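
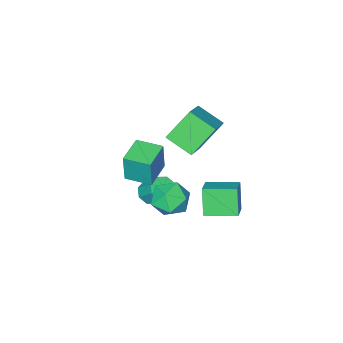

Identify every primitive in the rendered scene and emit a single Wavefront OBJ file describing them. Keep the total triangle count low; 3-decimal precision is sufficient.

v 0.463 -1.969 -1.206
v 1.232 -1.974 -1.169
v 1.186 -0.955 -0.096
v 0.417 -0.951 -0.134
v 1.028 -1.578 -1.554
v 0.981 -0.559 -0.481
v 0.493 -1.411 -1.736
v 0.446 -0.392 -0.663
v -0.06 -1.571 -1.607
v -0.106 -0.552 -0.535
v -0.306 -1.965 -1.244
v -0.352 -0.946 -0.171
v -0.101 -2.361 -0.859
v -0.148 -1.342 0.214
v 0.434 -2.528 -0.677
v 0.387 -1.509 0.396
v 0.986 -2.368 -0.805
v 0.94 -1.349 0.267
v 1.942 1.083 1.786
v 2.431 0.568 0.873
v 0.289 1.072 0.907
v 0.778 0.557 -0.006
v 0.658 -0.021 0.988
v 1.679 -0.015 1.531
v 1.041 1.655 0.249
v 2.062 1.661 0.792
v 1.874 0.922 -0.077
v 1.637 -0.114 0.38
v 1.083 1.754 1.4
v 0.846 0.718 1.857
v -4.668 -4.27 1.657
v -3.242 -3.269 2.599
v -5.213 -2.771 0.89
v -3.788 -1.77 1.832
v -3.312 -4.63 -0.012
v -1.887 -3.629 0.93
v -3.858 -3.131 -0.779
v -2.432 -2.13 0.163
v -2.545 -0.953 -3.699
v -2.989 -1.6 -2.123
v -3.853 0.371 -3.524
v -4.298 -0.275 -1.949
v -1.582 -0.085 -3.071
v -2.027 -0.731 -1.496
v -2.891 1.24 -2.897
v -3.335 0.593 -1.321
v 1.99 -1.033 3.131
v 2.113 -0.979 4.846
v 1.29 0.26 3.142
v 1.413 0.313 4.856
v 3.427 -0.253 3.004
v 3.55 -0.2 4.718
v 2.727 1.039 3.014
v 2.85 1.093 4.729
f 2 1 5
f 2 5 3
f 3 5 6
f 3 6 4
f 5 1 7
f 5 7 6
f 6 7 8
f 6 8 4
f 7 1 9
f 7 9 8
f 8 9 10
f 8 10 4
f 9 1 11
f 9 11 10
f 10 11 12
f 10 12 4
f 11 1 13
f 11 13 12
f 12 13 14
f 12 14 4
f 13 1 15
f 13 15 14
f 14 15 16
f 14 16 4
f 15 1 17
f 15 17 16
f 16 17 18
f 16 18 4
f 17 1 2
f 17 2 18
f 18 2 3
f 18 3 4
f 19 30 24
f 19 24 20
f 19 20 26
f 19 26 29
f 19 29 30
f 20 24 28
f 24 30 23
f 30 29 21
f 29 26 25
f 26 20 27
f 22 28 23
f 22 23 21
f 22 21 25
f 22 25 27
f 22 27 28
f 23 28 24
f 21 23 30
f 25 21 29
f 27 25 26
f 28 27 20
f 32 34 31
f 35 32 31
f 31 34 33
f 33 35 31
f 32 38 34
f 36 32 35
f 36 38 32
f 34 38 33
f 37 35 33
f 33 38 37
f 37 36 35
f 38 36 37
f 40 42 39
f 43 40 39
f 39 42 41
f 41 43 39
f 40 46 42
f 44 40 43
f 44 46 40
f 42 46 41
f 45 43 41
f 41 46 45
f 45 44 43
f 46 44 45
f 48 50 47
f 51 48 47
f 47 50 49
f 49 51 47
f 48 54 50
f 52 48 51
f 52 54 48
f 50 54 49
f 53 51 49
f 49 54 53
f 53 52 51
f 54 52 53



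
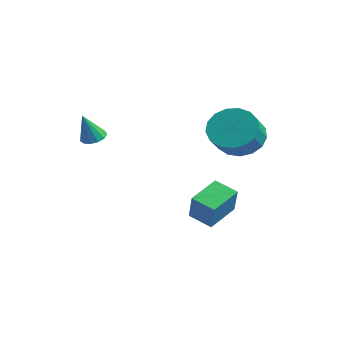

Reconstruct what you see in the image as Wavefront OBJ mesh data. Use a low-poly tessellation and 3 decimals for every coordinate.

v 2.241 4.318 -0.112
v 3.11 4.729 -0.452
v 3.768 3.953 0.291
v 2.899 3.542 0.632
v 2.995 5.003 -0.064
v 3.653 4.227 0.679
v 2.708 5.12 0.313
v 3.366 4.344 1.056
v 2.313 5.053 0.592
v 2.971 4.277 1.335
v 1.902 4.818 0.711
v 2.56 4.041 1.454
v 1.568 4.468 0.641
v 2.227 3.692 1.384
v 1.389 4.084 0.398
v 2.047 3.308 1.141
v 1.405 3.754 0.039
v 2.063 2.977 0.782
v 1.612 3.552 -0.354
v 2.27 2.776 0.389
v 1.964 3.527 -0.692
v 2.622 2.751 0.051
v 2.379 3.682 -0.897
v 3.037 2.906 -0.154
v 2.762 3.984 -0.922
v 3.42 3.208 -0.179
v 3.026 4.362 -0.761
v 3.684 3.585 -0.018
v 1.69 3.395 -4.848
v 0.81 2.934 -4.449
v 1.271 4.678 -4.292
v 0.391 4.218 -3.893
v 2.389 3.102 -3.647
v 1.509 2.642 -3.248
v 1.97 4.386 -3.091
v 1.09 3.925 -2.692
v -1.191 -0.085 -0.396
v -0.875 0.329 -0.253
v -1.029 -0.635 0.836
v -1.159 0.409 -0.18
v -1.454 0.332 -0.176
v -1.665 0.123 -0.242
v -1.725 -0.152 -0.357
v -1.616 -0.406 -0.484
v -1.372 -0.558 -0.584
v -1.07 -0.559 -0.624
v -0.807 -0.41 -0.592
v -0.665 -0.158 -0.498
v -0.691 0.118 -0.371
f 2 1 5
f 2 5 3
f 3 5 6
f 3 6 4
f 5 1 7
f 5 7 6
f 6 7 8
f 6 8 4
f 7 1 9
f 7 9 8
f 8 9 10
f 8 10 4
f 9 1 11
f 9 11 10
f 10 11 12
f 10 12 4
f 11 1 13
f 11 13 12
f 12 13 14
f 12 14 4
f 13 1 15
f 13 15 14
f 14 15 16
f 14 16 4
f 15 1 17
f 15 17 16
f 16 17 18
f 16 18 4
f 17 1 19
f 17 19 18
f 18 19 20
f 18 20 4
f 19 1 21
f 19 21 20
f 20 21 22
f 20 22 4
f 21 1 23
f 21 23 22
f 22 23 24
f 22 24 4
f 23 1 25
f 23 25 24
f 24 25 26
f 24 26 4
f 25 1 27
f 25 27 26
f 26 27 28
f 26 28 4
f 27 1 2
f 27 2 28
f 28 2 3
f 28 3 4
f 30 32 29
f 33 30 29
f 29 32 31
f 31 33 29
f 30 36 32
f 34 30 33
f 34 36 30
f 32 36 31
f 35 33 31
f 31 36 35
f 35 34 33
f 36 34 35
f 38 37 40
f 38 40 39
f 40 37 41
f 40 41 39
f 41 37 42
f 41 42 39
f 42 37 43
f 42 43 39
f 43 37 44
f 43 44 39
f 44 37 45
f 44 45 39
f 45 37 46
f 45 46 39
f 46 37 47
f 46 47 39
f 47 37 48
f 47 48 39
f 48 37 49
f 48 49 39
f 49 37 38
f 49 38 39



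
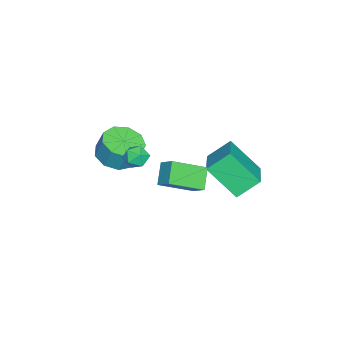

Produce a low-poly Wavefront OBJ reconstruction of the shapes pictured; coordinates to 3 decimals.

v 0.347 -3.426 -2.837
v 1.005 -4.2 -2.615
v 1.13 -3.769 -1.481
v 0.473 -2.994 -1.703
v 1.364 -3.641 -2.868
v 1.49 -3.209 -1.733
v 1.248 -2.98 -3.106
v 1.373 -2.549 -1.971
v 0.71 -2.529 -3.218
v 0.836 -2.097 -2.084
v 0.003 -2.496 -3.152
v 0.128 -2.065 -2.018
v -0.544 -2.899 -2.939
v -0.418 -2.468 -1.805
v -0.673 -3.548 -2.678
v -0.548 -3.117 -1.544
v -0.325 -4.14 -2.492
v -0.2 -3.709 -1.357
v 0.338 -4.397 -2.467
v 0.463 -3.966 -1.332
v -1.775 1.702 -5.312
v -1.917 0.209 -3.814
v -2.368 2.643 -4.43
v -2.51 1.151 -2.931
v 0.11 2.229 -4.609
v -0.032 0.737 -3.11
v -0.483 3.171 -3.726
v -0.625 1.678 -2.228
v 2.134 -1.644 -1.046
v 2.411 -2.099 -1.456
v 1.169 -1.801 -1.524
v 1.446 -2.256 -1.934
v 1.378 -2.392 -1.278
v 1.975 -2.294 -0.983
v 1.605 -1.606 -1.997
v 2.202 -1.508 -1.702
v 2.085 -2.076 -2.044
v 1.944 -2.561 -1.6
v 1.636 -1.339 -1.38
v 1.495 -1.824 -0.936
v 0.631 0.48 -2.623
v 1.04 1.129 -2.046
v 1.533 0.618 -3.417
v 1.942 1.267 -2.84
v 1.578 -0.867 -1.78
v 1.987 -0.218 -1.203
v 2.48 -0.729 -2.574
v 2.889 -0.08 -1.997
f 2 1 5
f 2 5 3
f 3 5 6
f 3 6 4
f 5 1 7
f 5 7 6
f 6 7 8
f 6 8 4
f 7 1 9
f 7 9 8
f 8 9 10
f 8 10 4
f 9 1 11
f 9 11 10
f 10 11 12
f 10 12 4
f 11 1 13
f 11 13 12
f 12 13 14
f 12 14 4
f 13 1 15
f 13 15 14
f 14 15 16
f 14 16 4
f 15 1 17
f 15 17 16
f 16 17 18
f 16 18 4
f 17 1 19
f 17 19 18
f 18 19 20
f 18 20 4
f 19 1 2
f 19 2 20
f 20 2 3
f 20 3 4
f 22 24 21
f 25 22 21
f 21 24 23
f 23 25 21
f 22 28 24
f 26 22 25
f 26 28 22
f 24 28 23
f 27 25 23
f 23 28 27
f 27 26 25
f 28 26 27
f 29 40 34
f 29 34 30
f 29 30 36
f 29 36 39
f 29 39 40
f 30 34 38
f 34 40 33
f 40 39 31
f 39 36 35
f 36 30 37
f 32 38 33
f 32 33 31
f 32 31 35
f 32 35 37
f 32 37 38
f 33 38 34
f 31 33 40
f 35 31 39
f 37 35 36
f 38 37 30
f 42 44 41
f 45 42 41
f 41 44 43
f 43 45 41
f 42 48 44
f 46 42 45
f 46 48 42
f 44 48 43
f 47 45 43
f 43 48 47
f 47 46 45
f 48 46 47



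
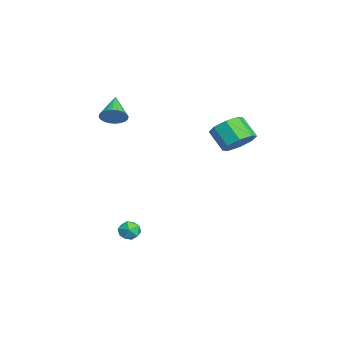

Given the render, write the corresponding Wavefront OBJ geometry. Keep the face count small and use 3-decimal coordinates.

v -3.064 -2.312 2.838
v -2.703 -1.84 3.311
v -4.436 -2.148 3.722
v -2.809 -1.65 3.11
v -2.955 -1.561 2.868
v -3.117 -1.586 2.621
v -3.271 -1.722 2.407
v -3.394 -1.947 2.259
v -3.466 -2.229 2.199
v -3.478 -2.523 2.236
v -3.426 -2.785 2.365
v -3.319 -2.975 2.566
v -3.174 -3.064 2.808
v -3.012 -3.039 3.055
v -2.857 -2.903 3.269
v -2.735 -2.677 3.417
v -2.662 -2.396 3.477
v -2.651 -2.102 3.44
v 0.047 -1.42 -3.316
v 0.374 -1.124 -3.824
v 0.686 -2.296 -3.416
v 1.013 -2 -3.924
v 1.081 -1.764 -3.298
v 0.686 -1.222 -3.236
v 0.374 -2.198 -4.004
v -0.021 -1.656 -3.942
v 0.576 -1.605 -4.25
v 1.012 -1.336 -3.813
v 0.048 -2.084 -3.427
v 0.484 -1.815 -2.99
v 1.201 3.683 2.549
v 1.969 3.597 3.119
v 1.186 2.992 4.081
v 0.419 3.077 3.511
v 1.609 4.229 3.224
v 0.827 3.624 4.187
v 1.011 4.541 2.934
v 0.228 3.936 3.896
v 0.524 4.35 2.418
v -0.259 3.745 3.38
v 0.434 3.768 1.979
v -0.349 3.163 2.941
v 0.793 3.136 1.873
v 0.011 2.531 2.836
v 1.392 2.824 2.164
v 0.609 2.219 3.126
v 1.879 3.015 2.68
v 1.096 2.41 3.642
f 2 1 4
f 2 4 3
f 4 1 5
f 4 5 3
f 5 1 6
f 5 6 3
f 6 1 7
f 6 7 3
f 7 1 8
f 7 8 3
f 8 1 9
f 8 9 3
f 9 1 10
f 9 10 3
f 10 1 11
f 10 11 3
f 11 1 12
f 11 12 3
f 12 1 13
f 12 13 3
f 13 1 14
f 13 14 3
f 14 1 15
f 14 15 3
f 15 1 16
f 15 16 3
f 16 1 17
f 16 17 3
f 17 1 18
f 17 18 3
f 18 1 2
f 18 2 3
f 19 30 24
f 19 24 20
f 19 20 26
f 19 26 29
f 19 29 30
f 20 24 28
f 24 30 23
f 30 29 21
f 29 26 25
f 26 20 27
f 22 28 23
f 22 23 21
f 22 21 25
f 22 25 27
f 22 27 28
f 23 28 24
f 21 23 30
f 25 21 29
f 27 25 26
f 28 27 20
f 32 31 35
f 32 35 33
f 33 35 36
f 33 36 34
f 35 31 37
f 35 37 36
f 36 37 38
f 36 38 34
f 37 31 39
f 37 39 38
f 38 39 40
f 38 40 34
f 39 31 41
f 39 41 40
f 40 41 42
f 40 42 34
f 41 31 43
f 41 43 42
f 42 43 44
f 42 44 34
f 43 31 45
f 43 45 44
f 44 45 46
f 44 46 34
f 45 31 47
f 45 47 46
f 46 47 48
f 46 48 34
f 47 31 32
f 47 32 48
f 48 32 33
f 48 33 34



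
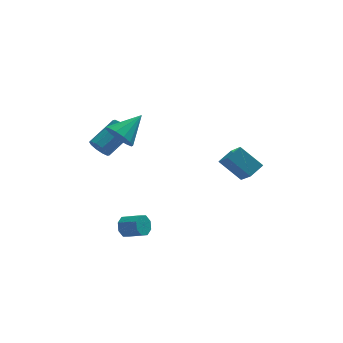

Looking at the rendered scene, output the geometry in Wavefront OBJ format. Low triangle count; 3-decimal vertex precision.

v -4.149 -0.003 1.101
v -3.618 -0.446 0.763
v -2.08 0.619 1.78
v -2.611 1.063 2.119
v -3.695 -0.069 0.483
v -2.156 0.996 1.501
v -3.945 0.334 0.44
v -2.406 1.399 1.457
v -4.273 0.608 0.649
v -2.734 1.673 1.666
v -4.554 0.649 1.031
v -3.015 1.714 2.048
v -4.68 0.441 1.44
v -3.142 1.506 2.457
v -4.604 0.064 1.719
v -3.065 1.129 2.737
v -4.354 -0.339 1.763
v -2.815 0.726 2.78
v -4.026 -0.613 1.554
v -2.487 0.452 2.571
v -3.745 -0.654 1.172
v -2.206 0.411 2.189
v -3.01 -2.511 -4.103
v -2.555 -2.312 -4.665
v -1.575 -3.009 -4.119
v -2.03 -3.209 -3.557
v -2.536 -1.943 -4.226
v -1.557 -2.64 -3.68
v -2.795 -1.907 -3.715
v -1.816 -2.604 -3.169
v -3.18 -2.225 -3.431
v -2.2 -2.922 -2.885
v -3.465 -2.711 -3.541
v -2.485 -3.408 -2.995
v -3.483 -3.08 -3.98
v -2.504 -3.777 -3.434
v -3.224 -3.116 -4.491
v -2.245 -3.813 -3.945
v -2.84 -2.798 -4.775
v -1.86 -3.495 -4.229
v -3.204 -1.762 3.208
v -2.526 -1.936 2.439
v -1.756 -0.818 4.272
v -2.777 -1.42 2.324
v -3.165 -1.012 2.489
v -3.564 -0.843 2.882
v -3.85 -0.965 3.379
v -3.93 -1.341 3.822
v -3.78 -1.85 4.07
v -3.447 -2.332 4.044
v -3.037 -2.632 3.753
v -2.68 -2.657 3.289
v -2.489 -2.397 2.799
v 3.987 -1.411 -1.552
v 4.232 -2.938 -0.191
v 2.789 -0.576 -0.4
v 3.034 -2.103 0.961
v 4.826 -0.857 -1.081
v 5.071 -2.384 0.28
v 3.628 -0.022 0.071
v 3.873 -1.549 1.432
f 2 1 5
f 2 5 3
f 3 5 6
f 3 6 4
f 5 1 7
f 5 7 6
f 6 7 8
f 6 8 4
f 7 1 9
f 7 9 8
f 8 9 10
f 8 10 4
f 9 1 11
f 9 11 10
f 10 11 12
f 10 12 4
f 11 1 13
f 11 13 12
f 12 13 14
f 12 14 4
f 13 1 15
f 13 15 14
f 14 15 16
f 14 16 4
f 15 1 17
f 15 17 16
f 16 17 18
f 16 18 4
f 17 1 19
f 17 19 18
f 18 19 20
f 18 20 4
f 19 1 21
f 19 21 20
f 20 21 22
f 20 22 4
f 21 1 2
f 21 2 22
f 22 2 3
f 22 3 4
f 24 23 27
f 24 27 25
f 25 27 28
f 25 28 26
f 27 23 29
f 27 29 28
f 28 29 30
f 28 30 26
f 29 23 31
f 29 31 30
f 30 31 32
f 30 32 26
f 31 23 33
f 31 33 32
f 32 33 34
f 32 34 26
f 33 23 35
f 33 35 34
f 34 35 36
f 34 36 26
f 35 23 37
f 35 37 36
f 36 37 38
f 36 38 26
f 37 23 39
f 37 39 38
f 38 39 40
f 38 40 26
f 39 23 24
f 39 24 40
f 40 24 25
f 40 25 26
f 42 41 44
f 42 44 43
f 44 41 45
f 44 45 43
f 45 41 46
f 45 46 43
f 46 41 47
f 46 47 43
f 47 41 48
f 47 48 43
f 48 41 49
f 48 49 43
f 49 41 50
f 49 50 43
f 50 41 51
f 50 51 43
f 51 41 52
f 51 52 43
f 52 41 53
f 52 53 43
f 53 41 42
f 53 42 43
f 55 57 54
f 58 55 54
f 54 57 56
f 56 58 54
f 55 61 57
f 59 55 58
f 59 61 55
f 57 61 56
f 60 58 56
f 56 61 60
f 60 59 58
f 61 59 60



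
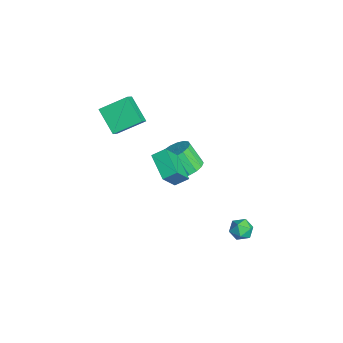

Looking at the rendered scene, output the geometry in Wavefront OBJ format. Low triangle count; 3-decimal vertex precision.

v 1.936 2.433 -3.291
v 2.173 2.813 -3.927
v 2.327 1.347 -3.793
v 2.564 1.727 -4.429
v 2.938 1.828 -3.754
v 2.696 2.499 -3.444
v 1.804 1.661 -4.276
v 1.562 2.332 -3.966
v 2.092 2.335 -4.536
v 2.792 2.438 -4.214
v 1.708 1.722 -3.506
v 2.408 1.825 -3.184
v -1.689 0.071 -1.476
v -1.176 -0.761 -1.634
v -1.798 -1.402 -0.283
v -2.311 -0.571 -0.124
v -0.883 -0.495 -1.373
v -1.505 -1.137 -0.022
v -0.775 -0.1 -1.136
v -1.397 -0.741 0.215
v -0.876 0.335 -0.976
v -1.498 -0.307 0.375
v -1.164 0.709 -0.931
v -1.785 0.067 0.42
v -1.571 0.937 -1.011
v -2.193 0.295 0.341
v -2.006 0.966 -1.197
v -2.628 0.325 0.155
v -2.368 0.79 -1.447
v -2.99 0.149 -0.095
v -2.575 0.45 -1.703
v -3.197 -0.192 -0.352
v -2.578 0.022 -1.908
v -3.2 -0.619 -0.556
v -2.378 -0.394 -2.013
v -3 -1.035 -0.662
v -2.02 -0.704 -1.996
v -2.642 -1.345 -0.644
v -1.586 -0.836 -1.859
v -2.208 -1.478 -0.508
v -3.862 -4.323 3.201
v -3.794 -2.674 3.992
v -2.497 -3.843 2.081
v -2.429 -2.194 2.872
v -2.971 -4.786 4.088
v -2.903 -3.137 4.879
v -1.606 -4.306 2.968
v -1.538 -2.657 3.759
v -1.493 -1.447 -0.213
v -0.837 -2.316 1.233
v -1.425 -0.639 0.241
v -0.769 -1.507 1.687
v 0.189 -1.233 -0.847
v 0.845 -2.101 0.599
v 0.257 -0.424 -0.393
v 0.913 -1.293 1.053
f 1 12 6
f 1 6 2
f 1 2 8
f 1 8 11
f 1 11 12
f 2 6 10
f 6 12 5
f 12 11 3
f 11 8 7
f 8 2 9
f 4 10 5
f 4 5 3
f 4 3 7
f 4 7 9
f 4 9 10
f 5 10 6
f 3 5 12
f 7 3 11
f 9 7 8
f 10 9 2
f 14 13 17
f 14 17 15
f 15 17 18
f 15 18 16
f 17 13 19
f 17 19 18
f 18 19 20
f 18 20 16
f 19 13 21
f 19 21 20
f 20 21 22
f 20 22 16
f 21 13 23
f 21 23 22
f 22 23 24
f 22 24 16
f 23 13 25
f 23 25 24
f 24 25 26
f 24 26 16
f 25 13 27
f 25 27 26
f 26 27 28
f 26 28 16
f 27 13 29
f 27 29 28
f 28 29 30
f 28 30 16
f 29 13 31
f 29 31 30
f 30 31 32
f 30 32 16
f 31 13 33
f 31 33 32
f 32 33 34
f 32 34 16
f 33 13 35
f 33 35 34
f 34 35 36
f 34 36 16
f 35 13 37
f 35 37 36
f 36 37 38
f 36 38 16
f 37 13 39
f 37 39 38
f 38 39 40
f 38 40 16
f 39 13 14
f 39 14 40
f 40 14 15
f 40 15 16
f 42 44 41
f 45 42 41
f 41 44 43
f 43 45 41
f 42 48 44
f 46 42 45
f 46 48 42
f 44 48 43
f 47 45 43
f 43 48 47
f 47 46 45
f 48 46 47
f 50 52 49
f 53 50 49
f 49 52 51
f 51 53 49
f 50 56 52
f 54 50 53
f 54 56 50
f 52 56 51
f 55 53 51
f 51 56 55
f 55 54 53
f 56 54 55



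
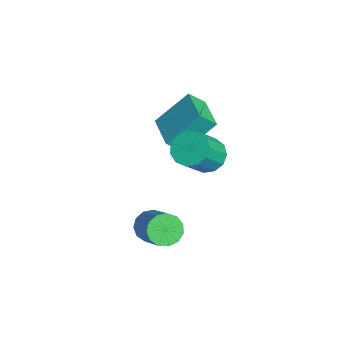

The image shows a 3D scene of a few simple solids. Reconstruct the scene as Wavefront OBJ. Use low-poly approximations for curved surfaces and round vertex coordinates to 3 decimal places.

v -3.774 -1.372 -0.409
v -3.746 -2.021 0.241
v -3.843 -0.072 0.891
v -3.815 -0.722 1.542
v -2.245 -1.298 -0.402
v -2.217 -1.948 0.249
v -2.314 0.001 0.899
v -2.286 -0.648 1.549
v -0.35 -2.903 -2.758
v 0.084 -2.868 -3.305
v 1.424 -2.662 -2.23
v 0.99 -2.697 -1.682
v -0.032 -2.498 -3.232
v 1.308 -2.292 -2.157
v -0.249 -2.257 -3.007
v 1.091 -2.051 -1.932
v -0.498 -2.221 -2.704
v 0.842 -2.015 -1.629
v -0.7 -2.401 -2.417
v 0.64 -2.196 -1.342
v -0.791 -2.741 -2.239
v 0.549 -2.535 -1.164
v -0.742 -3.132 -2.225
v 0.598 -2.926 -1.15
v -0.568 -3.451 -2.38
v 0.771 -3.245 -1.305
v -0.325 -3.595 -2.655
v 1.014 -3.389 -1.58
v -0.09 -3.52 -2.963
v 1.249 -3.314 -1.888
v 0.063 -3.249 -3.205
v 1.402 -3.043 -2.13
v -0.3 -0.864 1.101
v 0.32 -0.429 1.043
v 1.001 -1.242 2.241
v 0.38 -1.676 2.299
v 0.062 -0.233 1.323
v 0.742 -1.046 2.521
v -0.312 -0.238 1.532
v 0.369 -1.051 2.73
v -0.682 -0.441 1.604
v -0.001 -1.254 2.803
v -0.931 -0.778 1.517
v -0.25 -1.591 2.715
v -0.979 -1.143 1.297
v -0.299 -1.956 2.495
v -0.812 -1.419 1.015
v -0.132 -2.231 2.214
v -0.483 -1.518 0.761
v 0.198 -2.331 1.959
v -0.095 -1.41 0.614
v 0.585 -2.223 1.812
v 0.227 -1.128 0.622
v 0.908 -1.941 1.82
v 0.382 -0.762 0.782
v 1.063 -1.575 1.98
f 2 4 1
f 5 2 1
f 1 4 3
f 3 5 1
f 2 8 4
f 6 2 5
f 6 8 2
f 4 8 3
f 7 5 3
f 3 8 7
f 7 6 5
f 8 6 7
f 10 9 13
f 10 13 11
f 11 13 14
f 11 14 12
f 13 9 15
f 13 15 14
f 14 15 16
f 14 16 12
f 15 9 17
f 15 17 16
f 16 17 18
f 16 18 12
f 17 9 19
f 17 19 18
f 18 19 20
f 18 20 12
f 19 9 21
f 19 21 20
f 20 21 22
f 20 22 12
f 21 9 23
f 21 23 22
f 22 23 24
f 22 24 12
f 23 9 25
f 23 25 24
f 24 25 26
f 24 26 12
f 25 9 27
f 25 27 26
f 26 27 28
f 26 28 12
f 27 9 29
f 27 29 28
f 28 29 30
f 28 30 12
f 29 9 31
f 29 31 30
f 30 31 32
f 30 32 12
f 31 9 10
f 31 10 32
f 32 10 11
f 32 11 12
f 34 33 37
f 34 37 35
f 35 37 38
f 35 38 36
f 37 33 39
f 37 39 38
f 38 39 40
f 38 40 36
f 39 33 41
f 39 41 40
f 40 41 42
f 40 42 36
f 41 33 43
f 41 43 42
f 42 43 44
f 42 44 36
f 43 33 45
f 43 45 44
f 44 45 46
f 44 46 36
f 45 33 47
f 45 47 46
f 46 47 48
f 46 48 36
f 47 33 49
f 47 49 48
f 48 49 50
f 48 50 36
f 49 33 51
f 49 51 50
f 50 51 52
f 50 52 36
f 51 33 53
f 51 53 52
f 52 53 54
f 52 54 36
f 53 33 55
f 53 55 54
f 54 55 56
f 54 56 36
f 55 33 34
f 55 34 56
f 56 34 35
f 56 35 36



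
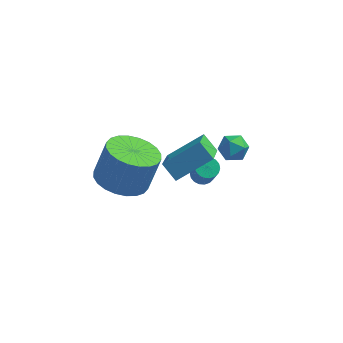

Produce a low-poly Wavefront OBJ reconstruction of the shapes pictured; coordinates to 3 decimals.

v -0.075 -1.703 0.763
v -0.646 -1.334 1.306
v -0.16 -0.207 -0.34
v -0.731 0.161 0.204
v 1.191 -1.001 1.616
v 0.62 -0.633 2.16
v 1.106 0.494 0.514
v 0.535 0.863 1.057
v -2.252 -1.107 -0.289
v -1.292 -1.579 -0.431
v -0.867 -1.166 1.066
v -1.828 -0.693 1.209
v -1.211 -1.187 -0.562
v -0.786 -0.774 0.935
v -1.288 -0.782 -0.651
v -0.864 -0.369 0.846
v -1.513 -0.427 -0.686
v -1.088 -0.014 0.811
v -1.85 -0.176 -0.66
v -1.425 0.237 0.837
v -2.248 -0.066 -0.577
v -1.823 0.347 0.92
v -2.647 -0.114 -0.45
v -2.222 0.299 1.047
v -2.986 -0.314 -0.299
v -2.561 0.099 1.198
v -3.213 -0.634 -0.146
v -2.788 -0.221 1.351
v -3.294 -1.026 -0.015
v -2.869 -0.613 1.482
v -3.216 -1.431 0.074
v -2.792 -1.018 1.571
v -2.992 -1.786 0.109
v -2.567 -1.373 1.606
v -2.655 -2.037 0.083
v -2.23 -1.624 1.58
v -2.257 -2.147 -0
v -1.832 -1.734 1.497
v -1.858 -2.099 -0.127
v -1.433 -1.686 1.37
v -1.519 -1.899 -0.278
v -1.094 -1.486 1.219
v 1.38 0.344 1.656
v 2.005 0.346 1.799
v 1.555 -0.346 0.901
v 2.18 -0.344 1.044
v 1.758 -0.601 1.453
v 1.65 -0.174 1.92
v 1.91 0.174 0.78
v 1.802 0.601 1.247
v 2.333 0.241 1.258
v 2.239 -0.238 1.674
v 1.321 0.238 1.026
v 1.227 -0.241 1.442
v 0.165 2.986 -3.963
v 0.648 3.09 -4.038
v 0.938 2.538 -2.931
v 0.455 2.434 -2.857
v 0.575 3.27 -3.929
v 0.865 2.718 -2.823
v 0.421 3.393 -3.827
v 0.711 2.842 -2.721
v 0.216 3.436 -3.752
v 0.506 2.885 -2.646
v 0.001 3.39 -3.719
v 0.291 2.838 -2.612
v -0.182 3.263 -3.734
v 0.108 2.712 -2.627
v -0.296 3.082 -3.795
v -0.006 2.531 -2.688
v -0.318 2.882 -3.889
v -0.028 2.33 -2.782
v -0.245 2.702 -3.997
v 0.045 2.15 -2.891
v -0.091 2.578 -4.099
v 0.199 2.027 -2.993
v 0.114 2.535 -4.174
v 0.404 1.984 -3.068
v 0.329 2.582 -4.208
v 0.619 2.03 -3.101
v 0.512 2.708 -4.193
v 0.802 2.157 -3.086
v 0.626 2.889 -4.132
v 0.916 2.338 -3.025
f 2 4 1
f 5 2 1
f 1 4 3
f 3 5 1
f 2 8 4
f 6 2 5
f 6 8 2
f 4 8 3
f 7 5 3
f 3 8 7
f 7 6 5
f 8 6 7
f 10 9 13
f 10 13 11
f 11 13 14
f 11 14 12
f 13 9 15
f 13 15 14
f 14 15 16
f 14 16 12
f 15 9 17
f 15 17 16
f 16 17 18
f 16 18 12
f 17 9 19
f 17 19 18
f 18 19 20
f 18 20 12
f 19 9 21
f 19 21 20
f 20 21 22
f 20 22 12
f 21 9 23
f 21 23 22
f 22 23 24
f 22 24 12
f 23 9 25
f 23 25 24
f 24 25 26
f 24 26 12
f 25 9 27
f 25 27 26
f 26 27 28
f 26 28 12
f 27 9 29
f 27 29 28
f 28 29 30
f 28 30 12
f 29 9 31
f 29 31 30
f 30 31 32
f 30 32 12
f 31 9 33
f 31 33 32
f 32 33 34
f 32 34 12
f 33 9 35
f 33 35 34
f 34 35 36
f 34 36 12
f 35 9 37
f 35 37 36
f 36 37 38
f 36 38 12
f 37 9 39
f 37 39 38
f 38 39 40
f 38 40 12
f 39 9 41
f 39 41 40
f 40 41 42
f 40 42 12
f 41 9 10
f 41 10 42
f 42 10 11
f 42 11 12
f 43 54 48
f 43 48 44
f 43 44 50
f 43 50 53
f 43 53 54
f 44 48 52
f 48 54 47
f 54 53 45
f 53 50 49
f 50 44 51
f 46 52 47
f 46 47 45
f 46 45 49
f 46 49 51
f 46 51 52
f 47 52 48
f 45 47 54
f 49 45 53
f 51 49 50
f 52 51 44
f 56 55 59
f 56 59 57
f 57 59 60
f 57 60 58
f 59 55 61
f 59 61 60
f 60 61 62
f 60 62 58
f 61 55 63
f 61 63 62
f 62 63 64
f 62 64 58
f 63 55 65
f 63 65 64
f 64 65 66
f 64 66 58
f 65 55 67
f 65 67 66
f 66 67 68
f 66 68 58
f 67 55 69
f 67 69 68
f 68 69 70
f 68 70 58
f 69 55 71
f 69 71 70
f 70 71 72
f 70 72 58
f 71 55 73
f 71 73 72
f 72 73 74
f 72 74 58
f 73 55 75
f 73 75 74
f 74 75 76
f 74 76 58
f 75 55 77
f 75 77 76
f 76 77 78
f 76 78 58
f 77 55 79
f 77 79 78
f 78 79 80
f 78 80 58
f 79 55 81
f 79 81 80
f 80 81 82
f 80 82 58
f 81 55 83
f 81 83 82
f 82 83 84
f 82 84 58
f 83 55 56
f 83 56 84
f 84 56 57
f 84 57 58



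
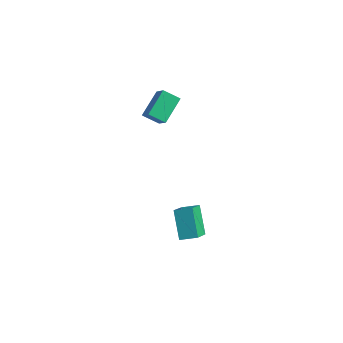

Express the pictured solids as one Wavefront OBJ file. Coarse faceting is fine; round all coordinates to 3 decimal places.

v 1.472 0.233 -2.38
v 0.669 0.88 -1.375
v 1.1 1.24 -3.325
v 0.297 1.887 -2.32
v 2.103 0.673 -2.16
v 1.3 1.32 -1.155
v 1.731 1.68 -3.105
v 0.928 2.327 -2.1
v -2.239 2.44 2.185
v -2.362 3.59 2.862
v -1.568 2.748 1.784
v -1.691 3.898 2.461
v -1.549 2.022 3.019
v -1.672 3.172 3.696
v -0.878 2.33 2.618
v -1.001 3.48 3.295
f 2 4 1
f 5 2 1
f 1 4 3
f 3 5 1
f 2 8 4
f 6 2 5
f 6 8 2
f 4 8 3
f 7 5 3
f 3 8 7
f 7 6 5
f 8 6 7
f 10 12 9
f 13 10 9
f 9 12 11
f 11 13 9
f 10 16 12
f 14 10 13
f 14 16 10
f 12 16 11
f 15 13 11
f 11 16 15
f 15 14 13
f 16 14 15



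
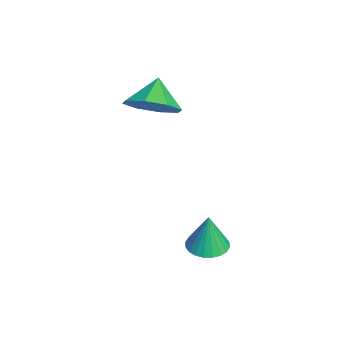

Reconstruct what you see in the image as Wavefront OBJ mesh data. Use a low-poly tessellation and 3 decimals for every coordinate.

v 0.391 2.21 -4.63
v 1.023 2.534 -4.651
v 0.429 2.23 -3.21
v 0.851 2.751 -4.649
v 0.609 2.886 -4.645
v 0.334 2.918 -4.638
v 0.068 2.842 -4.63
v -0.15 2.671 -4.622
v -0.284 2.429 -4.615
v -0.316 2.153 -4.61
v -0.241 1.887 -4.608
v -0.069 1.67 -4.61
v 0.173 1.535 -4.615
v 0.448 1.503 -4.622
v 0.714 1.578 -4.63
v 0.932 1.75 -4.638
v 1.066 1.992 -4.645
v 1.098 2.267 -4.649
v -2.645 0.805 -0.1
v -2.053 0.505 0.648
v -3.475 1.115 0.68
v -1.948 1.242 0.468
v -2.251 1.723 -0.045
v -2.785 1.666 -0.59
v -3.237 1.105 -0.848
v -3.343 0.369 -0.668
v -3.04 -0.112 -0.156
v -2.506 -0.055 0.389
f 2 1 4
f 2 4 3
f 4 1 5
f 4 5 3
f 5 1 6
f 5 6 3
f 6 1 7
f 6 7 3
f 7 1 8
f 7 8 3
f 8 1 9
f 8 9 3
f 9 1 10
f 9 10 3
f 10 1 11
f 10 11 3
f 11 1 12
f 11 12 3
f 12 1 13
f 12 13 3
f 13 1 14
f 13 14 3
f 14 1 15
f 14 15 3
f 15 1 16
f 15 16 3
f 16 1 17
f 16 17 3
f 17 1 18
f 17 18 3
f 18 1 2
f 18 2 3
f 20 19 22
f 20 22 21
f 22 19 23
f 22 23 21
f 23 19 24
f 23 24 21
f 24 19 25
f 24 25 21
f 25 19 26
f 25 26 21
f 26 19 27
f 26 27 21
f 27 19 28
f 27 28 21
f 28 19 20
f 28 20 21



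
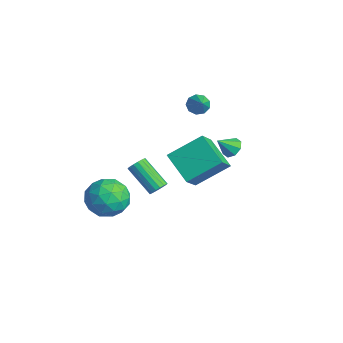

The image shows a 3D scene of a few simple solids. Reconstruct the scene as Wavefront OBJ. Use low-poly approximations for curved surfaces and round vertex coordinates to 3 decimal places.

v -4.18 3.121 0.963
v -3.874 2.854 0.481
v -3.08 2.799 1.837
v -3.773 3.272 0.507
v -3.862 3.619 0.746
v -4.099 3.733 1.087
v -4.375 3.56 1.37
v -4.559 3.181 1.463
v -4.565 2.774 1.322
v -4.391 2.529 1.013
v -4.118 2.561 0.681
v -3.072 -1.998 -3.897
v -1.939 -1.75 -3.488
v -3.141 -3.61 -2.732
v -2.008 -3.362 -2.323
v -2.947 -2.63 -2.014
v -2.904 -1.633 -2.735
v -2.176 -3.727 -3.485
v -2.133 -2.73 -4.206
v -1.385 -2.819 -3.234
v -1.861 -2.141 -2.324
v -3.219 -3.219 -3.896
v -3.695 -2.541 -2.986
v -2.5 -1.732 -3.795
v -2.58 -3.628 -2.425
v -3.132 -3.197 -2.243
v -2.466 -3.051 -2.003
v -3.067 -1.664 -3.352
v -2.401 -1.518 -3.112
v -2.993 -2.035 -2.245
v -2.679 -3.842 -3.108
v -2.013 -3.696 -2.868
v -2.614 -2.309 -4.217
v -1.948 -2.163 -3.977
v -2.087 -3.325 -3.975
v -1.508 -2.215 -3.405
v -1.548 -3.163 -2.72
v -1.647 -3.377 -3.403
v -1.622 -2.791 -3.827
v -1.788 -1.817 -2.871
v -1.828 -2.764 -2.185
v -2.38 -2.333 -2.004
v -2.355 -1.748 -2.427
v -1.462 -2.445 -2.721
v -3.252 -2.596 -4.035
v -3.292 -3.543 -3.349
v -2.725 -3.612 -3.793
v -2.7 -3.027 -4.216
v -3.532 -2.197 -3.5
v -3.572 -3.145 -2.815
v -3.458 -2.569 -2.393
v -3.433 -1.983 -2.817
v -3.618 -2.915 -3.499
v 0.338 -0.315 1.004
v 1.083 -1.163 2.066
v 0.697 1.354 2.083
v 1.442 0.507 3.146
v 1.918 -0.067 0.094
v 2.663 -0.914 1.157
v 2.277 1.603 1.174
v 3.022 0.755 2.236
v -1.89 3.877 -1.073
v -1.332 4.069 -0.826
v -1.95 3.063 -0.307
v -1.716 4.292 -0.618
v -2.201 4.272 -0.677
v -2.505 4.021 -0.968
v -2.448 3.686 -1.321
v -2.065 3.462 -1.528
v -1.579 3.482 -1.469
v -1.275 3.734 -1.178
v -0.592 -0.802 -1.705
v -0.305 -0.652 -1.285
v -1.682 -1.188 -0.155
v -1.968 -1.338 -0.575
v -0.436 -0.444 -1.346
v -1.813 -0.98 -0.216
v -0.603 -0.318 -1.49
v -1.98 -0.854 -0.36
v -0.767 -0.303 -1.682
v -2.144 -0.838 -0.553
v -0.891 -0.402 -1.88
v -2.268 -0.938 -0.751
v -0.946 -0.593 -2.038
v -2.323 -1.129 -0.908
v -0.92 -0.831 -2.12
v -2.297 -1.367 -0.99
v -0.819 -1.064 -2.106
v -2.196 -1.599 -0.976
v -0.665 -1.236 -2
v -2.042 -1.772 -0.871
v -0.495 -1.309 -1.827
v -1.872 -1.844 -0.697
v -0.347 -1.265 -1.626
v -1.723 -1.801 -0.496
v -0.254 -1.116 -1.443
v -1.631 -1.652 -0.313
v -0.239 -0.895 -1.32
v -1.616 -1.431 -0.19
f 2 1 4
f 2 4 3
f 4 1 5
f 4 5 3
f 5 1 6
f 5 6 3
f 6 1 7
f 6 7 3
f 7 1 8
f 7 8 3
f 8 1 9
f 8 9 3
f 9 1 10
f 9 10 3
f 10 1 11
f 10 11 3
f 11 1 2
f 11 2 3
f 12 49 28
f 49 23 52
f 28 52 17
f 49 52 28
f 12 28 24
f 28 17 29
f 24 29 13
f 28 29 24
f 12 24 33
f 24 13 34
f 33 34 19
f 24 34 33
f 12 33 45
f 33 19 48
f 45 48 22
f 33 48 45
f 12 45 49
f 45 22 53
f 49 53 23
f 45 53 49
f 13 29 40
f 29 17 43
f 40 43 21
f 29 43 40
f 17 52 30
f 52 23 51
f 30 51 16
f 52 51 30
f 23 53 50
f 53 22 46
f 50 46 14
f 53 46 50
f 22 48 47
f 48 19 35
f 47 35 18
f 48 35 47
f 19 34 39
f 34 13 36
f 39 36 20
f 34 36 39
f 15 41 27
f 41 21 42
f 27 42 16
f 41 42 27
f 15 27 25
f 27 16 26
f 25 26 14
f 27 26 25
f 15 25 32
f 25 14 31
f 32 31 18
f 25 31 32
f 15 32 37
f 32 18 38
f 37 38 20
f 32 38 37
f 15 37 41
f 37 20 44
f 41 44 21
f 37 44 41
f 16 42 30
f 42 21 43
f 30 43 17
f 42 43 30
f 14 26 50
f 26 16 51
f 50 51 23
f 26 51 50
f 18 31 47
f 31 14 46
f 47 46 22
f 31 46 47
f 20 38 39
f 38 18 35
f 39 35 19
f 38 35 39
f 21 44 40
f 44 20 36
f 40 36 13
f 44 36 40
f 55 57 54
f 58 55 54
f 54 57 56
f 56 58 54
f 55 61 57
f 59 55 58
f 59 61 55
f 57 61 56
f 60 58 56
f 56 61 60
f 60 59 58
f 61 59 60
f 63 62 65
f 63 65 64
f 65 62 66
f 65 66 64
f 66 62 67
f 66 67 64
f 67 62 68
f 67 68 64
f 68 62 69
f 68 69 64
f 69 62 70
f 69 70 64
f 70 62 71
f 70 71 64
f 71 62 63
f 71 63 64
f 73 72 76
f 73 76 74
f 74 76 77
f 74 77 75
f 76 72 78
f 76 78 77
f 77 78 79
f 77 79 75
f 78 72 80
f 78 80 79
f 79 80 81
f 79 81 75
f 80 72 82
f 80 82 81
f 81 82 83
f 81 83 75
f 82 72 84
f 82 84 83
f 83 84 85
f 83 85 75
f 84 72 86
f 84 86 85
f 85 86 87
f 85 87 75
f 86 72 88
f 86 88 87
f 87 88 89
f 87 89 75
f 88 72 90
f 88 90 89
f 89 90 91
f 89 91 75
f 90 72 92
f 90 92 91
f 91 92 93
f 91 93 75
f 92 72 94
f 92 94 93
f 93 94 95
f 93 95 75
f 94 72 96
f 94 96 95
f 95 96 97
f 95 97 75
f 96 72 98
f 96 98 97
f 97 98 99
f 97 99 75
f 98 72 73
f 98 73 99
f 99 73 74
f 99 74 75



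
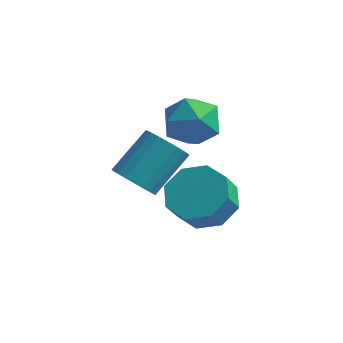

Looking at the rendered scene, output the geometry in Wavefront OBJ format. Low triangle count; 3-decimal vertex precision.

v 0.216 0.086 3.102
v 0.902 0.935 3.27
v 1.578 -0.895 2.49
v 2.264 -0.046 2.658
v 1.822 -0.576 3.519
v 0.98 0.03 3.897
v 1.5 0.01 1.863
v 0.658 0.616 2.241
v 1.695 0.888 2.503
v 1.895 0.525 3.527
v 0.585 -0.485 2.233
v 0.785 -0.848 3.257
v -0.48 -0.831 -0.19
v 0.345 -1.162 -0.158
v 0.866 0.26 1.102
v 0.04 0.591 1.07
v 0.369 -0.922 -0.439
v 0.89 0.5 0.822
v 0.247 -0.666 -0.677
v 0.767 0.756 0.584
v -0.002 -0.439 -0.83
v 0.519 0.983 0.43
v -0.333 -0.279 -0.873
v 0.187 1.142 0.387
v -0.69 -0.215 -0.798
v -0.169 1.206 0.462
v -1.01 -0.258 -0.618
v -0.49 1.164 0.643
v -1.239 -0.399 -0.364
v -0.719 1.022 0.897
v -1.337 -0.615 -0.079
v -0.816 0.806 1.181
v -1.286 -0.869 0.185
v -0.766 0.553 1.446
v -1.096 -1.116 0.385
v -0.576 0.306 1.646
v -0.8 -1.313 0.486
v -0.279 0.108 1.746
v -0.448 -1.427 0.469
v 0.072 -0.006 1.73
v -0.102 -1.438 0.339
v 0.418 -0.017 1.599
v 0.179 -1.344 0.117
v 0.699 0.077 1.377
v 2.94 -2.203 1.007
v 4.036 -2.163 1.084
v 3.997 -2.838 1.99
v 2.9 -2.877 1.913
v 3.66 -1.551 1.524
v 3.621 -2.226 2.429
v 2.862 -1.321 1.661
v 2.823 -1.996 2.566
v 2.109 -1.607 1.415
v 2.07 -2.282 2.32
v 1.843 -2.242 0.93
v 1.804 -2.917 1.836
v 2.219 -2.854 0.491
v 2.18 -3.529 1.396
v 3.017 -3.084 0.354
v 2.978 -3.759 1.259
v 3.77 -2.798 0.6
v 3.731 -3.473 1.505
f 1 12 6
f 1 6 2
f 1 2 8
f 1 8 11
f 1 11 12
f 2 6 10
f 6 12 5
f 12 11 3
f 11 8 7
f 8 2 9
f 4 10 5
f 4 5 3
f 4 3 7
f 4 7 9
f 4 9 10
f 5 10 6
f 3 5 12
f 7 3 11
f 9 7 8
f 10 9 2
f 14 13 17
f 14 17 15
f 15 17 18
f 15 18 16
f 17 13 19
f 17 19 18
f 18 19 20
f 18 20 16
f 19 13 21
f 19 21 20
f 20 21 22
f 20 22 16
f 21 13 23
f 21 23 22
f 22 23 24
f 22 24 16
f 23 13 25
f 23 25 24
f 24 25 26
f 24 26 16
f 25 13 27
f 25 27 26
f 26 27 28
f 26 28 16
f 27 13 29
f 27 29 28
f 28 29 30
f 28 30 16
f 29 13 31
f 29 31 30
f 30 31 32
f 30 32 16
f 31 13 33
f 31 33 32
f 32 33 34
f 32 34 16
f 33 13 35
f 33 35 34
f 34 35 36
f 34 36 16
f 35 13 37
f 35 37 36
f 36 37 38
f 36 38 16
f 37 13 39
f 37 39 38
f 38 39 40
f 38 40 16
f 39 13 41
f 39 41 40
f 40 41 42
f 40 42 16
f 41 13 43
f 41 43 42
f 42 43 44
f 42 44 16
f 43 13 14
f 43 14 44
f 44 14 15
f 44 15 16
f 46 45 49
f 46 49 47
f 47 49 50
f 47 50 48
f 49 45 51
f 49 51 50
f 50 51 52
f 50 52 48
f 51 45 53
f 51 53 52
f 52 53 54
f 52 54 48
f 53 45 55
f 53 55 54
f 54 55 56
f 54 56 48
f 55 45 57
f 55 57 56
f 56 57 58
f 56 58 48
f 57 45 59
f 57 59 58
f 58 59 60
f 58 60 48
f 59 45 61
f 59 61 60
f 60 61 62
f 60 62 48
f 61 45 46
f 61 46 62
f 62 46 47
f 62 47 48



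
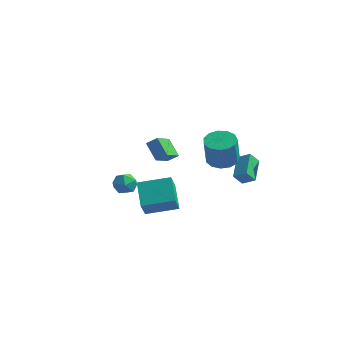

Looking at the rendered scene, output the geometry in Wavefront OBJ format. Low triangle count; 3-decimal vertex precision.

v 2.206 1.907 1.72
v 3.267 1.801 1.63
v 3.375 1.208 3.61
v 2.314 1.313 3.7
v 3.167 2.369 1.806
v 3.275 1.776 3.786
v 2.762 2.791 1.954
v 2.87 2.197 3.935
v 2.18 2.931 2.028
v 2.289 2.337 4.009
v 1.607 2.746 2.005
v 1.715 2.153 3.985
v 1.223 2.295 1.89
v 1.332 1.702 3.87
v 1.152 1.721 1.722
v 1.261 1.127 3.702
v 1.415 1.205 1.553
v 1.524 0.612 3.533
v 1.929 0.913 1.437
v 2.038 0.319 3.417
v 2.531 0.936 1.411
v 2.64 0.342 3.391
v 3.03 1.267 1.483
v 3.138 0.673 3.463
v 3.479 2.743 0.303
v 2.946 4.438 1.083
v 2.582 2.693 -0.201
v 2.049 4.388 0.579
v 3.891 3.232 -0.479
v 3.358 4.927 0.301
v 2.994 3.182 -0.983
v 2.461 4.877 -0.203
v -0.875 -3.129 0.627
v -0.735 -3.943 1.795
v 0.948 -2.168 1.078
v 1.088 -2.981 2.246
v 0.112 -4.499 -0.446
v 0.252 -5.312 0.722
v 1.935 -3.537 0.005
v 2.075 -4.351 1.173
v -2.885 4.275 -0.956
v -2.956 2.745 -0.15
v -3.896 4.864 0.075
v -3.967 3.335 0.881
v -2.193 4.525 -0.421
v -2.264 2.996 0.385
v -3.204 5.115 0.61
v -3.275 3.585 1.416
v -3.461 -0.5 -0.646
v -2.55 -0.569 -0.605
v -3.59 -1.851 -0.055
v -2.679 -1.92 -0.014
v -3.118 -1.33 0.53
v -3.038 -0.495 0.165
v -3.102 -1.925 -0.825
v -3.022 -1.09 -1.19
v -2.328 -1.45 -0.716
v -2.338 -1.082 0.122
v -3.802 -1.338 -0.782
v -3.812 -0.97 0.056
f 2 1 5
f 2 5 3
f 3 5 6
f 3 6 4
f 5 1 7
f 5 7 6
f 6 7 8
f 6 8 4
f 7 1 9
f 7 9 8
f 8 9 10
f 8 10 4
f 9 1 11
f 9 11 10
f 10 11 12
f 10 12 4
f 11 1 13
f 11 13 12
f 12 13 14
f 12 14 4
f 13 1 15
f 13 15 14
f 14 15 16
f 14 16 4
f 15 1 17
f 15 17 16
f 16 17 18
f 16 18 4
f 17 1 19
f 17 19 18
f 18 19 20
f 18 20 4
f 19 1 21
f 19 21 20
f 20 21 22
f 20 22 4
f 21 1 23
f 21 23 22
f 22 23 24
f 22 24 4
f 23 1 2
f 23 2 24
f 24 2 3
f 24 3 4
f 26 28 25
f 29 26 25
f 25 28 27
f 27 29 25
f 26 32 28
f 30 26 29
f 30 32 26
f 28 32 27
f 31 29 27
f 27 32 31
f 31 30 29
f 32 30 31
f 34 36 33
f 37 34 33
f 33 36 35
f 35 37 33
f 34 40 36
f 38 34 37
f 38 40 34
f 36 40 35
f 39 37 35
f 35 40 39
f 39 38 37
f 40 38 39
f 42 44 41
f 45 42 41
f 41 44 43
f 43 45 41
f 42 48 44
f 46 42 45
f 46 48 42
f 44 48 43
f 47 45 43
f 43 48 47
f 47 46 45
f 48 46 47
f 49 60 54
f 49 54 50
f 49 50 56
f 49 56 59
f 49 59 60
f 50 54 58
f 54 60 53
f 60 59 51
f 59 56 55
f 56 50 57
f 52 58 53
f 52 53 51
f 52 51 55
f 52 55 57
f 52 57 58
f 53 58 54
f 51 53 60
f 55 51 59
f 57 55 56
f 58 57 50



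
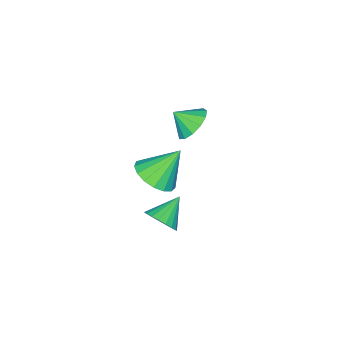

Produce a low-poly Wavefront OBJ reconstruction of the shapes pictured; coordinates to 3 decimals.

v -3.255 -3.005 -1.104
v -2.444 -3.135 -1.708
v -2.825 -3.795 -0.356
v -2.307 -2.714 -1.342
v -2.471 -2.385 -0.9
v -2.885 -2.253 -0.523
v -3.415 -2.36 -0.331
v -3.895 -2.671 -0.383
v -4.172 -3.089 -0.665
v -4.158 -3.48 -1.086
v -3.857 -3.72 -1.513
v -3.365 -3.733 -1.81
v -2.838 -3.515 -1.883
v 0.851 -1.651 -4.396
v 1.24 -1.045 -3.873
v -0.451 -1.569 -3.524
v 1.081 -0.833 -4.131
v 0.882 -0.762 -4.434
v 0.677 -0.845 -4.732
v 0.503 -1.067 -4.971
v 0.389 -1.39 -5.111
v 0.355 -1.759 -5.127
v 0.407 -2.108 -5.017
v 0.535 -2.379 -4.8
v 0.719 -2.523 -4.513
v 0.925 -2.517 -4.205
v 1.118 -2.361 -3.931
v 1.266 -2.083 -3.737
v 1.341 -1.729 -3.657
v 1.332 -1.362 -3.705
v 2.364 -0.714 0.847
v 2.933 0.2 0.765
v 1.476 -0.026 2.353
v 2.514 0.289 0.476
v 2.06 0.149 0.273
v 1.676 -0.19 0.201
v 1.449 -0.648 0.277
v 1.433 -1.122 0.483
v 1.629 -1.502 0.773
v 1.994 -1.702 1.079
v 2.444 -1.675 1.333
v 2.876 -1.429 1.475
v 3.19 -1.018 1.472
v 3.315 -0.538 1.327
v 3.223 -0.099 1.072
f 2 1 4
f 2 4 3
f 4 1 5
f 4 5 3
f 5 1 6
f 5 6 3
f 6 1 7
f 6 7 3
f 7 1 8
f 7 8 3
f 8 1 9
f 8 9 3
f 9 1 10
f 9 10 3
f 10 1 11
f 10 11 3
f 11 1 12
f 11 12 3
f 12 1 13
f 12 13 3
f 13 1 2
f 13 2 3
f 15 14 17
f 15 17 16
f 17 14 18
f 17 18 16
f 18 14 19
f 18 19 16
f 19 14 20
f 19 20 16
f 20 14 21
f 20 21 16
f 21 14 22
f 21 22 16
f 22 14 23
f 22 23 16
f 23 14 24
f 23 24 16
f 24 14 25
f 24 25 16
f 25 14 26
f 25 26 16
f 26 14 27
f 26 27 16
f 27 14 28
f 27 28 16
f 28 14 29
f 28 29 16
f 29 14 30
f 29 30 16
f 30 14 15
f 30 15 16
f 32 31 34
f 32 34 33
f 34 31 35
f 34 35 33
f 35 31 36
f 35 36 33
f 36 31 37
f 36 37 33
f 37 31 38
f 37 38 33
f 38 31 39
f 38 39 33
f 39 31 40
f 39 40 33
f 40 31 41
f 40 41 33
f 41 31 42
f 41 42 33
f 42 31 43
f 42 43 33
f 43 31 44
f 43 44 33
f 44 31 45
f 44 45 33
f 45 31 32
f 45 32 33



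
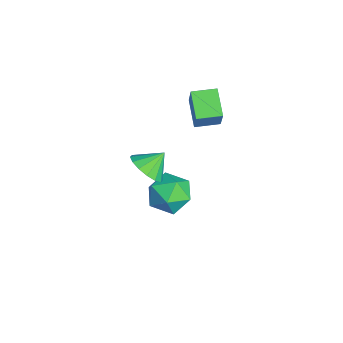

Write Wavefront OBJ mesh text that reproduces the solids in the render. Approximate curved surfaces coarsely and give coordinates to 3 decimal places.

v 0.76 -0.664 -3.636
v 1.929 -0.774 -3.816
v 0.511 -2.506 -4.124
v 1.68 -2.616 -4.304
v 1.26 -2.469 -3.203
v 1.414 -1.33 -2.901
v 1.026 -1.95 -5.039
v 1.18 -0.811 -4.737
v 2.094 -1.569 -4.683
v 2.238 -1.889 -3.548
v 0.202 -1.391 -4.392
v 0.346 -1.711 -3.257
v 3.484 -2.96 0.599
v 4.406 -2.699 0.66
v 3.196 -2.12 1.361
v 4.219 -2.426 0.288
v 3.835 -2.297 0
v 3.357 -2.345 -0.127
v 2.913 -2.558 -0.06
v 2.622 -2.879 0.184
v 2.562 -3.221 0.539
v 2.749 -3.494 0.91
v 3.133 -3.623 1.198
v 3.611 -3.575 1.325
v 4.055 -3.362 1.258
v 4.346 -3.041 1.014
v -0.72 -0.475 1.073
v 0.043 -0.504 2.456
v -0.745 0.734 1.112
v 0.018 0.705 2.495
v 0.602 -0.425 0.345
v 1.365 -0.454 1.728
v 0.577 0.784 0.384
v 1.34 0.755 1.767
f 1 12 6
f 1 6 2
f 1 2 8
f 1 8 11
f 1 11 12
f 2 6 10
f 6 12 5
f 12 11 3
f 11 8 7
f 8 2 9
f 4 10 5
f 4 5 3
f 4 3 7
f 4 7 9
f 4 9 10
f 5 10 6
f 3 5 12
f 7 3 11
f 9 7 8
f 10 9 2
f 14 13 16
f 14 16 15
f 16 13 17
f 16 17 15
f 17 13 18
f 17 18 15
f 18 13 19
f 18 19 15
f 19 13 20
f 19 20 15
f 20 13 21
f 20 21 15
f 21 13 22
f 21 22 15
f 22 13 23
f 22 23 15
f 23 13 24
f 23 24 15
f 24 13 25
f 24 25 15
f 25 13 26
f 25 26 15
f 26 13 14
f 26 14 15
f 28 30 27
f 31 28 27
f 27 30 29
f 29 31 27
f 28 34 30
f 32 28 31
f 32 34 28
f 30 34 29
f 33 31 29
f 29 34 33
f 33 32 31
f 34 32 33



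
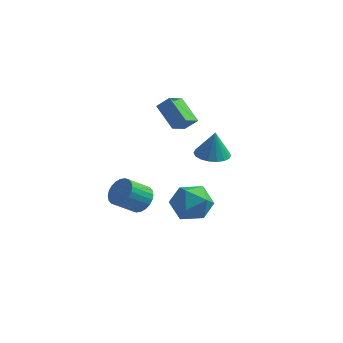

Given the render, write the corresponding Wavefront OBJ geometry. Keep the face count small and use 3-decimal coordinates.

v -1.796 1.426 1.222
v -2.869 2.17 2.13
v -1.537 2.439 0.698
v -2.609 3.183 1.606
v -1.191 1.577 1.814
v -2.263 2.321 2.722
v -0.931 2.59 1.29
v -2.004 3.334 2.198
v 1.161 -1.45 1.738
v 1.752 -0.858 1.662
v 1.279 -1.39 3.122
v 1.436 -0.659 1.68
v 1.066 -0.616 1.71
v 0.715 -0.738 1.746
v 0.452 -1.002 1.78
v 0.329 -1.354 1.805
v 0.371 -1.725 1.818
v 0.569 -2.042 1.815
v 0.885 -2.241 1.796
v 1.255 -2.284 1.766
v 1.607 -2.162 1.731
v 1.87 -1.898 1.697
v 1.992 -1.546 1.671
v 1.95 -1.175 1.659
v -3.117 0.713 -3.535
v -2.483 0.197 -3.469
v -3.229 -0.609 -2.6
v -3.863 -0.093 -2.665
v -2.423 0.4 -3.23
v -3.169 -0.405 -2.36
v -2.469 0.651 -3.036
v -3.214 -0.154 -2.167
v -2.614 0.911 -2.919
v -3.359 0.106 -2.049
v -2.835 1.141 -2.896
v -3.58 0.336 -2.026
v -3.099 1.306 -2.969
v -3.844 0.501 -2.1
v -3.366 1.381 -3.129
v -4.111 0.575 -2.259
v -3.595 1.353 -3.351
v -4.34 0.548 -2.481
v -3.751 1.229 -3.6
v -4.497 0.423 -2.731
v -3.811 1.025 -3.84
v -4.557 0.22 -2.97
v -3.766 0.774 -4.033
v -4.511 -0.031 -3.164
v -3.621 0.514 -4.151
v -4.366 -0.291 -3.281
v -3.4 0.284 -4.174
v -4.145 -0.521 -3.304
v -3.136 0.119 -4.1
v -3.881 -0.686 -3.231
v -2.869 0.045 -3.941
v -3.614 -0.761 -3.071
v -2.64 0.072 -3.719
v -3.385 -0.733 -2.849
v -0.466 2.019 -2.83
v 0.141 1.913 -3.821
v -1.741 0.787 -3.479
v -1.134 0.681 -4.47
v -0.7 0.259 -3.473
v 0.088 1.02 -3.071
v -1.688 1.68 -4.229
v -0.9 2.441 -3.827
v -0.614 1.704 -4.686
v -0.004 0.826 -4.219
v -1.596 1.874 -3.081
v -0.986 0.996 -2.614
f 2 4 1
f 5 2 1
f 1 4 3
f 3 5 1
f 2 8 4
f 6 2 5
f 6 8 2
f 4 8 3
f 7 5 3
f 3 8 7
f 7 6 5
f 8 6 7
f 10 9 12
f 10 12 11
f 12 9 13
f 12 13 11
f 13 9 14
f 13 14 11
f 14 9 15
f 14 15 11
f 15 9 16
f 15 16 11
f 16 9 17
f 16 17 11
f 17 9 18
f 17 18 11
f 18 9 19
f 18 19 11
f 19 9 20
f 19 20 11
f 20 9 21
f 20 21 11
f 21 9 22
f 21 22 11
f 22 9 23
f 22 23 11
f 23 9 24
f 23 24 11
f 24 9 10
f 24 10 11
f 26 25 29
f 26 29 27
f 27 29 30
f 27 30 28
f 29 25 31
f 29 31 30
f 30 31 32
f 30 32 28
f 31 25 33
f 31 33 32
f 32 33 34
f 32 34 28
f 33 25 35
f 33 35 34
f 34 35 36
f 34 36 28
f 35 25 37
f 35 37 36
f 36 37 38
f 36 38 28
f 37 25 39
f 37 39 38
f 38 39 40
f 38 40 28
f 39 25 41
f 39 41 40
f 40 41 42
f 40 42 28
f 41 25 43
f 41 43 42
f 42 43 44
f 42 44 28
f 43 25 45
f 43 45 44
f 44 45 46
f 44 46 28
f 45 25 47
f 45 47 46
f 46 47 48
f 46 48 28
f 47 25 49
f 47 49 48
f 48 49 50
f 48 50 28
f 49 25 51
f 49 51 50
f 50 51 52
f 50 52 28
f 51 25 53
f 51 53 52
f 52 53 54
f 52 54 28
f 53 25 55
f 53 55 54
f 54 55 56
f 54 56 28
f 55 25 57
f 55 57 56
f 56 57 58
f 56 58 28
f 57 25 26
f 57 26 58
f 58 26 27
f 58 27 28
f 59 70 64
f 59 64 60
f 59 60 66
f 59 66 69
f 59 69 70
f 60 64 68
f 64 70 63
f 70 69 61
f 69 66 65
f 66 60 67
f 62 68 63
f 62 63 61
f 62 61 65
f 62 65 67
f 62 67 68
f 63 68 64
f 61 63 70
f 65 61 69
f 67 65 66
f 68 67 60



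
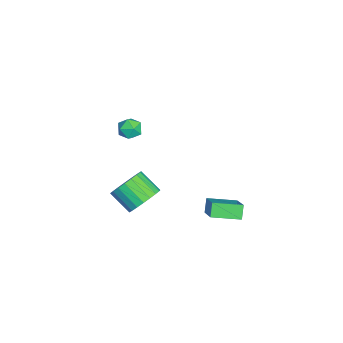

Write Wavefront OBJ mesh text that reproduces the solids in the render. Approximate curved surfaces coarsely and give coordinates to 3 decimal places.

v 0.268 -2.026 3.23
v 0.461 -2.355 3.772
v -0.461 -2.785 3.028
v -0.268 -3.114 3.57
v -0.586 -2.536 3.629
v -0.135 -2.067 3.754
v 0.135 -3.073 3.046
v 0.586 -2.604 3.171
v 0.379 -3.002 3.658
v -0.067 -2.67 4.018
v 0.067 -2.47 2.782
v -0.379 -2.138 3.142
v -0.492 1.013 -2.187
v 0.922 1.306 -1.198
v -0.62 2.486 -2.44
v 0.794 2.779 -1.451
v -0.014 0.941 -2.849
v 1.4 1.234 -1.86
v -0.142 2.414 -3.102
v 1.272 2.707 -2.113
v -1.138 -1.984 -3.128
v -0.598 -1.682 -2.356
v -1.261 -2.634 -1.519
v -1.802 -2.936 -2.292
v -0.925 -1.434 -2.333
v -1.589 -2.386 -1.497
v -1.29 -1.281 -2.448
v -1.953 -2.233 -1.612
v -1.628 -1.249 -2.68
v -2.291 -2.201 -1.844
v -1.882 -1.345 -2.99
v -2.545 -2.297 -2.154
v -2.007 -1.551 -3.324
v -2.67 -2.503 -2.488
v -1.982 -1.832 -3.624
v -2.645 -2.783 -2.788
v -1.811 -2.139 -3.838
v -2.474 -3.091 -3.002
v -1.524 -2.42 -3.929
v -2.187 -3.371 -3.093
v -1.17 -2.625 -3.882
v -1.833 -3.576 -3.046
v -0.811 -2.719 -3.705
v -1.474 -3.671 -2.869
v -0.508 -2.687 -3.428
v -1.171 -3.638 -2.591
v -0.315 -2.532 -3.099
v -0.978 -3.484 -2.262
v -0.263 -2.284 -2.775
v -0.927 -3.235 -1.938
v -0.363 -1.983 -2.512
v -1.027 -2.934 -1.676
f 1 12 6
f 1 6 2
f 1 2 8
f 1 8 11
f 1 11 12
f 2 6 10
f 6 12 5
f 12 11 3
f 11 8 7
f 8 2 9
f 4 10 5
f 4 5 3
f 4 3 7
f 4 7 9
f 4 9 10
f 5 10 6
f 3 5 12
f 7 3 11
f 9 7 8
f 10 9 2
f 14 16 13
f 17 14 13
f 13 16 15
f 15 17 13
f 14 20 16
f 18 14 17
f 18 20 14
f 16 20 15
f 19 17 15
f 15 20 19
f 19 18 17
f 20 18 19
f 22 21 25
f 22 25 23
f 23 25 26
f 23 26 24
f 25 21 27
f 25 27 26
f 26 27 28
f 26 28 24
f 27 21 29
f 27 29 28
f 28 29 30
f 28 30 24
f 29 21 31
f 29 31 30
f 30 31 32
f 30 32 24
f 31 21 33
f 31 33 32
f 32 33 34
f 32 34 24
f 33 21 35
f 33 35 34
f 34 35 36
f 34 36 24
f 35 21 37
f 35 37 36
f 36 37 38
f 36 38 24
f 37 21 39
f 37 39 38
f 38 39 40
f 38 40 24
f 39 21 41
f 39 41 40
f 40 41 42
f 40 42 24
f 41 21 43
f 41 43 42
f 42 43 44
f 42 44 24
f 43 21 45
f 43 45 44
f 44 45 46
f 44 46 24
f 45 21 47
f 45 47 46
f 46 47 48
f 46 48 24
f 47 21 49
f 47 49 48
f 48 49 50
f 48 50 24
f 49 21 51
f 49 51 50
f 50 51 52
f 50 52 24
f 51 21 22
f 51 22 52
f 52 22 23
f 52 23 24



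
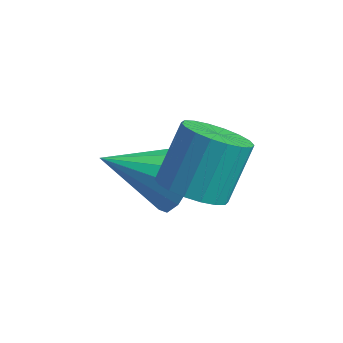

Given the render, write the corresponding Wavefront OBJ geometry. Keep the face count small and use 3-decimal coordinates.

v -0.067 2.872 0.515
v 0.391 2.562 0.817
v -0.973 2.148 1.145
v 0.308 2.842 1.02
v 0.107 3.131 1.063
v -0.15 3.338 0.931
v -0.38 3.397 0.668
v -0.511 3.29 0.356
v -0.501 3.05 0.095
v -0.353 2.754 -0.033
v -0.114 2.495 0.013
v 0.139 2.356 0.218
v 0.328 2.381 0.518
v 0.704 2.19 1.286
v 1.032 2.568 0.994
v 1.044 3.229 1.861
v 0.716 2.85 2.154
v 0.792 2.645 0.938
v 0.804 3.306 1.805
v 0.534 2.632 0.952
v 0.546 3.293 1.819
v 0.311 2.531 1.032
v 0.322 3.192 1.899
v 0.165 2.363 1.162
v 0.177 3.023 2.029
v 0.126 2.16 1.317
v 0.137 2.821 2.184
v 0.201 1.963 1.466
v 0.213 2.624 2.333
v 0.376 1.811 1.579
v 0.388 2.472 2.446
v 0.616 1.734 1.635
v 0.628 2.395 2.502
v 0.874 1.747 1.621
v 0.886 2.408 2.488
v 1.098 1.848 1.541
v 1.109 2.509 2.408
v 1.243 2.017 1.411
v 1.255 2.677 2.278
v 1.283 2.219 1.256
v 1.294 2.88 2.123
v 1.207 2.416 1.107
v 1.219 3.077 1.974
f 2 1 4
f 2 4 3
f 4 1 5
f 4 5 3
f 5 1 6
f 5 6 3
f 6 1 7
f 6 7 3
f 7 1 8
f 7 8 3
f 8 1 9
f 8 9 3
f 9 1 10
f 9 10 3
f 10 1 11
f 10 11 3
f 11 1 12
f 11 12 3
f 12 1 13
f 12 13 3
f 13 1 2
f 13 2 3
f 15 14 18
f 15 18 16
f 16 18 19
f 16 19 17
f 18 14 20
f 18 20 19
f 19 20 21
f 19 21 17
f 20 14 22
f 20 22 21
f 21 22 23
f 21 23 17
f 22 14 24
f 22 24 23
f 23 24 25
f 23 25 17
f 24 14 26
f 24 26 25
f 25 26 27
f 25 27 17
f 26 14 28
f 26 28 27
f 27 28 29
f 27 29 17
f 28 14 30
f 28 30 29
f 29 30 31
f 29 31 17
f 30 14 32
f 30 32 31
f 31 32 33
f 31 33 17
f 32 14 34
f 32 34 33
f 33 34 35
f 33 35 17
f 34 14 36
f 34 36 35
f 35 36 37
f 35 37 17
f 36 14 38
f 36 38 37
f 37 38 39
f 37 39 17
f 38 14 40
f 38 40 39
f 39 40 41
f 39 41 17
f 40 14 42
f 40 42 41
f 41 42 43
f 41 43 17
f 42 14 15
f 42 15 43
f 43 15 16
f 43 16 17



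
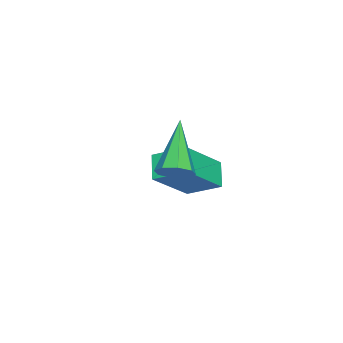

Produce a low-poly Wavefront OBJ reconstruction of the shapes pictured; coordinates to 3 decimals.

v -3.466 0.558 -1.494
v -3.474 1.51 -0.963
v -2.798 0.795 -1.907
v -2.806 1.746 -1.376
v -2.514 -0.086 -0.324
v -2.522 0.865 0.207
v -1.846 0.15 -0.737
v -1.854 1.102 -0.206
v 0.186 1.429 1.406
v 0.44 1.582 1.821
v -1.146 1.131 2.334
v 0.252 1.875 1.644
v 0.025 1.906 1.328
v -0.108 1.658 1.058
v -0.069 1.275 0.992
v 0.12 0.983 1.168
v 0.347 0.951 1.484
v 0.48 1.199 1.754
f 2 4 1
f 5 2 1
f 1 4 3
f 3 5 1
f 2 8 4
f 6 2 5
f 6 8 2
f 4 8 3
f 7 5 3
f 3 8 7
f 7 6 5
f 8 6 7
f 10 9 12
f 10 12 11
f 12 9 13
f 12 13 11
f 13 9 14
f 13 14 11
f 14 9 15
f 14 15 11
f 15 9 16
f 15 16 11
f 16 9 17
f 16 17 11
f 17 9 18
f 17 18 11
f 18 9 10
f 18 10 11



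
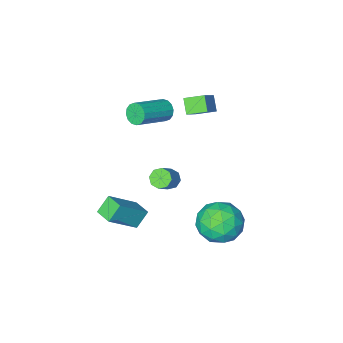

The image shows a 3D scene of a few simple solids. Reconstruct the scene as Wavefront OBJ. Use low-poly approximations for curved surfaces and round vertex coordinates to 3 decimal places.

v 0.372 -1.923 -2.651
v 1.855 -1.898 -1.338
v 0.283 -0.951 -2.568
v 1.765 -0.925 -1.256
v 1.055 -1.795 -3.424
v 2.537 -1.769 -2.112
v 0.965 -0.822 -3.342
v 2.448 -0.797 -2.029
v -4.959 -3.792 1.605
v -4.043 -3.132 2.547
v -4.751 -3.157 0.958
v -3.835 -2.497 1.899
v -4.165 -4.403 1.261
v -3.249 -3.743 2.202
v -3.957 -3.768 0.613
v -3.041 -3.108 1.555
v -1.652 -2.794 2.803
v -1.382 -3.028 2.309
v 0.322 -2.701 3.082
v 0.052 -2.466 3.577
v -1.413 -2.72 2.247
v 0.291 -2.393 3.02
v -1.508 -2.432 2.334
v 0.196 -2.104 3.107
v -1.642 -2.241 2.546
v 0.062 -1.913 3.32
v -1.778 -2.197 2.828
v -0.074 -1.87 3.602
v -1.88 -2.314 3.103
v -0.176 -1.987 3.877
v -1.922 -2.559 3.298
v -0.218 -2.232 4.071
v -1.891 -2.867 3.36
v -0.187 -2.54 4.133
v -1.796 -3.156 3.273
v -0.092 -2.828 4.046
v -1.662 -3.347 3.06
v 0.042 -3.019 3.834
v -1.526 -3.39 2.778
v 0.178 -3.063 3.552
v -1.424 -3.273 2.503
v 0.28 -2.946 3.277
v -0.611 -0.479 -0.015
v -0.264 -0.91 -0.105
v 0.458 -0.491 0.686
v 0.111 -0.061 0.775
v -0.179 -0.575 -0.359
v 0.543 -0.157 0.432
v -0.348 -0.185 -0.412
v 0.375 0.234 0.379
v -0.67 0.033 -0.233
v 0.052 0.452 0.558
v -0.958 -0.049 0.074
v -0.236 0.37 0.865
v -1.043 -0.383 0.328
v -0.321 0.035 1.119
v -0.875 -0.774 0.381
v -0.152 -0.355 1.172
v -0.552 -0.992 0.202
v 0.17 -0.573 0.993
v -3.293 1.855 -2.488
v -2.359 2.472 -2.003
v -2.061 0.408 -3.017
v -1.127 1.025 -2.532
v -1.983 0.545 -1.808
v -2.745 1.44 -1.481
v -1.675 1.44 -3.539
v -2.437 2.335 -3.212
v -1.36 2.216 -2.653
v -1.55 1.662 -1.583
v -2.87 1.218 -3.437
v -3.06 0.664 -2.367
v -2.934 2.291 -2.199
v -1.486 0.589 -2.821
v -1.989 0.307 -2.396
v -1.44 0.67 -2.111
v -3.161 1.684 -1.892
v -2.612 2.047 -1.607
v -2.391 0.914 -1.492
v -1.808 0.833 -3.413
v -1.259 1.196 -3.128
v -2.98 2.21 -2.909
v -2.431 2.573 -2.624
v -2.029 1.966 -3.528
v -1.798 2.503 -2.296
v -1.074 1.652 -2.607
v -1.396 1.896 -3.199
v -1.844 2.422 -3.006
v -1.91 2.178 -1.667
v -1.185 1.327 -1.978
v -1.689 1.045 -1.552
v -2.136 1.57 -1.36
v -1.322 2.027 -2.049
v -3.235 1.553 -3.042
v -2.51 0.702 -3.353
v -2.284 1.31 -3.66
v -2.731 1.835 -3.468
v -3.346 1.228 -2.413
v -2.622 0.377 -2.724
v -2.576 0.458 -2.014
v -3.024 0.984 -1.821
v -3.098 0.853 -2.971
f 2 4 1
f 5 2 1
f 1 4 3
f 3 5 1
f 2 8 4
f 6 2 5
f 6 8 2
f 4 8 3
f 7 5 3
f 3 8 7
f 7 6 5
f 8 6 7
f 10 12 9
f 13 10 9
f 9 12 11
f 11 13 9
f 10 16 12
f 14 10 13
f 14 16 10
f 12 16 11
f 15 13 11
f 11 16 15
f 15 14 13
f 16 14 15
f 18 17 21
f 18 21 19
f 19 21 22
f 19 22 20
f 21 17 23
f 21 23 22
f 22 23 24
f 22 24 20
f 23 17 25
f 23 25 24
f 24 25 26
f 24 26 20
f 25 17 27
f 25 27 26
f 26 27 28
f 26 28 20
f 27 17 29
f 27 29 28
f 28 29 30
f 28 30 20
f 29 17 31
f 29 31 30
f 30 31 32
f 30 32 20
f 31 17 33
f 31 33 32
f 32 33 34
f 32 34 20
f 33 17 35
f 33 35 34
f 34 35 36
f 34 36 20
f 35 17 37
f 35 37 36
f 36 37 38
f 36 38 20
f 37 17 39
f 37 39 38
f 38 39 40
f 38 40 20
f 39 17 41
f 39 41 40
f 40 41 42
f 40 42 20
f 41 17 18
f 41 18 42
f 42 18 19
f 42 19 20
f 44 43 47
f 44 47 45
f 45 47 48
f 45 48 46
f 47 43 49
f 47 49 48
f 48 49 50
f 48 50 46
f 49 43 51
f 49 51 50
f 50 51 52
f 50 52 46
f 51 43 53
f 51 53 52
f 52 53 54
f 52 54 46
f 53 43 55
f 53 55 54
f 54 55 56
f 54 56 46
f 55 43 57
f 55 57 56
f 56 57 58
f 56 58 46
f 57 43 59
f 57 59 58
f 58 59 60
f 58 60 46
f 59 43 44
f 59 44 60
f 60 44 45
f 60 45 46
f 61 98 77
f 98 72 101
f 77 101 66
f 98 101 77
f 61 77 73
f 77 66 78
f 73 78 62
f 77 78 73
f 61 73 82
f 73 62 83
f 82 83 68
f 73 83 82
f 61 82 94
f 82 68 97
f 94 97 71
f 82 97 94
f 61 94 98
f 94 71 102
f 98 102 72
f 94 102 98
f 62 78 89
f 78 66 92
f 89 92 70
f 78 92 89
f 66 101 79
f 101 72 100
f 79 100 65
f 101 100 79
f 72 102 99
f 102 71 95
f 99 95 63
f 102 95 99
f 71 97 96
f 97 68 84
f 96 84 67
f 97 84 96
f 68 83 88
f 83 62 85
f 88 85 69
f 83 85 88
f 64 90 76
f 90 70 91
f 76 91 65
f 90 91 76
f 64 76 74
f 76 65 75
f 74 75 63
f 76 75 74
f 64 74 81
f 74 63 80
f 81 80 67
f 74 80 81
f 64 81 86
f 81 67 87
f 86 87 69
f 81 87 86
f 64 86 90
f 86 69 93
f 90 93 70
f 86 93 90
f 65 91 79
f 91 70 92
f 79 92 66
f 91 92 79
f 63 75 99
f 75 65 100
f 99 100 72
f 75 100 99
f 67 80 96
f 80 63 95
f 96 95 71
f 80 95 96
f 69 87 88
f 87 67 84
f 88 84 68
f 87 84 88
f 70 93 89
f 93 69 85
f 89 85 62
f 93 85 89



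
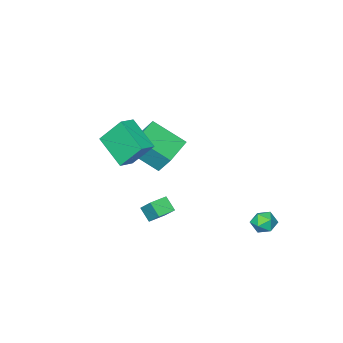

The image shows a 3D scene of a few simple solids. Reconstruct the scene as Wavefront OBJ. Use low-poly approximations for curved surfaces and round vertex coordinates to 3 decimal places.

v 2.566 -0.764 1.004
v 2.605 -2.203 1.963
v 2.015 0.053 2.253
v 2.055 -1.386 3.212
v 3.325 -0.594 1.228
v 3.365 -2.033 2.187
v 2.775 0.223 2.477
v 2.814 -1.216 3.436
v 1.978 0.713 -1.723
v 2.013 0.149 -1.156
v 2.05 1.522 -0.922
v 2.084 0.958 -0.356
v 2.796 0.702 -1.784
v 2.83 0.138 -1.218
v 2.867 1.511 -0.984
v 2.902 0.947 -0.417
v -2.872 2.427 -3.249
v -2.293 2.62 -3.478
v -2.467 1.48 -3.022
v -1.888 1.673 -3.251
v -2.122 1.93 -2.699
v -2.373 2.515 -2.84
v -2.387 1.585 -3.66
v -2.638 2.17 -3.801
v -1.994 2.1 -3.732
v -1.83 2.313 -3.138
v -2.93 1.787 -3.362
v -2.766 2 -2.768
v -1.314 -2.979 -0.943
v -0.43 -4.283 0.101
v -1.43 -2.25 0.067
v -0.546 -3.555 1.11
v 0.066 -2.305 -1.27
v 0.95 -3.61 -0.227
v -0.05 -1.577 -0.261
v 0.834 -2.881 0.783
f 2 4 1
f 5 2 1
f 1 4 3
f 3 5 1
f 2 8 4
f 6 2 5
f 6 8 2
f 4 8 3
f 7 5 3
f 3 8 7
f 7 6 5
f 8 6 7
f 10 12 9
f 13 10 9
f 9 12 11
f 11 13 9
f 10 16 12
f 14 10 13
f 14 16 10
f 12 16 11
f 15 13 11
f 11 16 15
f 15 14 13
f 16 14 15
f 17 28 22
f 17 22 18
f 17 18 24
f 17 24 27
f 17 27 28
f 18 22 26
f 22 28 21
f 28 27 19
f 27 24 23
f 24 18 25
f 20 26 21
f 20 21 19
f 20 19 23
f 20 23 25
f 20 25 26
f 21 26 22
f 19 21 28
f 23 19 27
f 25 23 24
f 26 25 18
f 30 32 29
f 33 30 29
f 29 32 31
f 31 33 29
f 30 36 32
f 34 30 33
f 34 36 30
f 32 36 31
f 35 33 31
f 31 36 35
f 35 34 33
f 36 34 35



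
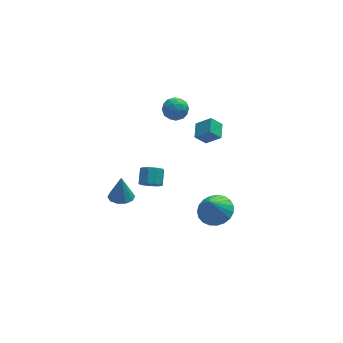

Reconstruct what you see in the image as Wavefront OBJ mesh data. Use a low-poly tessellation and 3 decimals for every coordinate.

v -2.657 0.743 -2.964
v -1.967 1.044 -3.069
v -2.563 1.037 -1.496
v -2.284 1.387 -3.117
v -2.743 1.485 -3.107
v -3.17 1.299 -3.042
v -3.401 0.901 -2.948
v -3.347 0.442 -2.859
v -3.03 0.099 -2.811
v -2.571 0.002 -2.821
v -2.145 0.188 -2.886
v -1.914 0.586 -2.98
v 1.634 -3.106 -1.231
v 2.594 -3.279 -0.933
v 1.166 -3.434 0.091
v 2.548 -2.866 -0.847
v 2.344 -2.495 -0.827
v 2.017 -2.229 -0.877
v 1.624 -2.115 -0.988
v 1.233 -2.172 -1.141
v 0.911 -2.391 -1.31
v 0.714 -2.733 -1.465
v 0.676 -3.14 -1.579
v 0.804 -3.541 -1.633
v 1.076 -3.866 -1.618
v 1.444 -4.06 -1.536
v 1.845 -4.089 -1.401
v 2.209 -3.948 -1.236
v 2.475 -3.661 -1.071
v -0.562 2.41 -4.26
v 0.095 2.288 -4.432
v 0.399 3.109 -3.852
v -0.258 3.23 -3.68
v -0.102 2.582 -4.745
v 0.202 3.403 -4.165
v -0.514 2.795 -4.83
v -0.21 3.616 -4.251
v -0.949 2.828 -4.649
v -0.645 3.649 -4.069
v -1.202 2.665 -4.286
v -0.899 3.486 -3.706
v -1.156 2.383 -3.911
v -0.852 3.204 -3.331
v -0.832 2.113 -3.699
v -0.528 2.934 -3.119
v -0.381 1.982 -3.749
v -0.078 2.803 -3.169
v -0.015 2.051 -4.039
v 0.289 2.872 -3.459
v 2.892 3.224 -2.053
v 2.24 3.294 -1.365
v 3.23 4.193 -1.83
v 2.578 4.263 -1.142
v 3.662 2.777 -1.278
v 3.01 2.847 -0.59
v 4 3.746 -1.055
v 3.348 3.816 -0.367
v 0.274 2.024 3.231
v 1.045 1.94 3.165
v 0.235 1.04 4.015
v 1.006 0.956 3.949
v 0.712 1.572 4.322
v 0.736 2.181 3.837
v 0.544 0.799 3.343
v 0.568 1.408 2.858
v 1.212 1.183 3.234
v 1.315 1.661 3.839
v -0.035 1.319 3.341
v 0.068 1.797 3.946
v 0.663 2.069 3.129
v 0.617 0.911 4.051
v 0.444 1.274 4.27
v 0.897 1.225 4.231
v 0.482 2.21 3.524
v 0.935 2.161 3.486
v 0.739 1.944 4.166
v 0.345 0.819 3.694
v 0.798 0.77 3.656
v 0.383 1.755 2.949
v 0.836 1.706 2.91
v 0.541 1.036 3.014
v 1.214 1.575 3.131
v 1.191 0.996 3.592
v 0.92 0.904 3.235
v 0.934 1.261 2.951
v 1.275 1.855 3.487
v 1.252 1.277 3.947
v 1.079 1.639 4.167
v 1.093 1.997 3.882
v 1.373 1.411 3.527
v 0.028 1.703 3.233
v 0.005 1.125 3.693
v 0.187 0.983 3.298
v 0.201 1.341 3.013
v 0.089 1.984 3.588
v 0.066 1.405 4.049
v 0.346 1.719 4.229
v 0.36 2.076 3.945
v -0.093 1.569 3.653
f 2 1 4
f 2 4 3
f 4 1 5
f 4 5 3
f 5 1 6
f 5 6 3
f 6 1 7
f 6 7 3
f 7 1 8
f 7 8 3
f 8 1 9
f 8 9 3
f 9 1 10
f 9 10 3
f 10 1 11
f 10 11 3
f 11 1 12
f 11 12 3
f 12 1 2
f 12 2 3
f 14 13 16
f 14 16 15
f 16 13 17
f 16 17 15
f 17 13 18
f 17 18 15
f 18 13 19
f 18 19 15
f 19 13 20
f 19 20 15
f 20 13 21
f 20 21 15
f 21 13 22
f 21 22 15
f 22 13 23
f 22 23 15
f 23 13 24
f 23 24 15
f 24 13 25
f 24 25 15
f 25 13 26
f 25 26 15
f 26 13 27
f 26 27 15
f 27 13 28
f 27 28 15
f 28 13 29
f 28 29 15
f 29 13 14
f 29 14 15
f 31 30 34
f 31 34 32
f 32 34 35
f 32 35 33
f 34 30 36
f 34 36 35
f 35 36 37
f 35 37 33
f 36 30 38
f 36 38 37
f 37 38 39
f 37 39 33
f 38 30 40
f 38 40 39
f 39 40 41
f 39 41 33
f 40 30 42
f 40 42 41
f 41 42 43
f 41 43 33
f 42 30 44
f 42 44 43
f 43 44 45
f 43 45 33
f 44 30 46
f 44 46 45
f 45 46 47
f 45 47 33
f 46 30 48
f 46 48 47
f 47 48 49
f 47 49 33
f 48 30 31
f 48 31 49
f 49 31 32
f 49 32 33
f 51 53 50
f 54 51 50
f 50 53 52
f 52 54 50
f 51 57 53
f 55 51 54
f 55 57 51
f 53 57 52
f 56 54 52
f 52 57 56
f 56 55 54
f 57 55 56
f 58 95 74
f 95 69 98
f 74 98 63
f 95 98 74
f 58 74 70
f 74 63 75
f 70 75 59
f 74 75 70
f 58 70 79
f 70 59 80
f 79 80 65
f 70 80 79
f 58 79 91
f 79 65 94
f 91 94 68
f 79 94 91
f 58 91 95
f 91 68 99
f 95 99 69
f 91 99 95
f 59 75 86
f 75 63 89
f 86 89 67
f 75 89 86
f 63 98 76
f 98 69 97
f 76 97 62
f 98 97 76
f 69 99 96
f 99 68 92
f 96 92 60
f 99 92 96
f 68 94 93
f 94 65 81
f 93 81 64
f 94 81 93
f 65 80 85
f 80 59 82
f 85 82 66
f 80 82 85
f 61 87 73
f 87 67 88
f 73 88 62
f 87 88 73
f 61 73 71
f 73 62 72
f 71 72 60
f 73 72 71
f 61 71 78
f 71 60 77
f 78 77 64
f 71 77 78
f 61 78 83
f 78 64 84
f 83 84 66
f 78 84 83
f 61 83 87
f 83 66 90
f 87 90 67
f 83 90 87
f 62 88 76
f 88 67 89
f 76 89 63
f 88 89 76
f 60 72 96
f 72 62 97
f 96 97 69
f 72 97 96
f 64 77 93
f 77 60 92
f 93 92 68
f 77 92 93
f 66 84 85
f 84 64 81
f 85 81 65
f 84 81 85
f 67 90 86
f 90 66 82
f 86 82 59
f 90 82 86

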